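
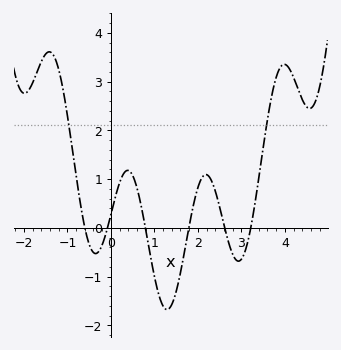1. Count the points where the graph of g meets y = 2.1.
2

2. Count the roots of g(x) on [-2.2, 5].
6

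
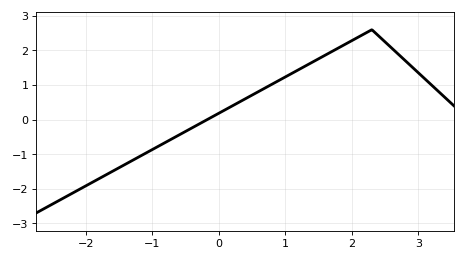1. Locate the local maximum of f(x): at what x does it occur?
2.3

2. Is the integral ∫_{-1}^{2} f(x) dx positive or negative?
positive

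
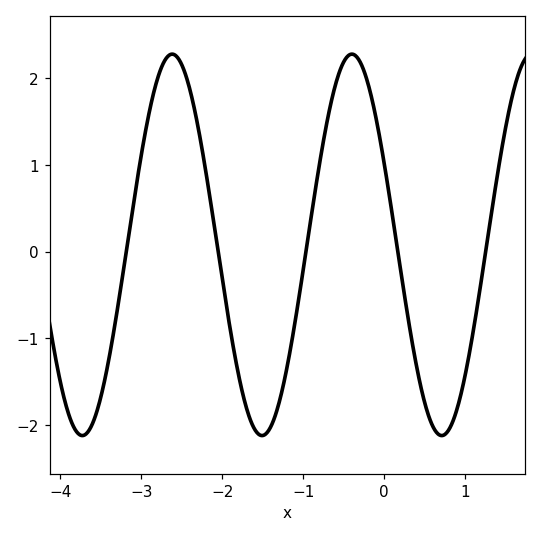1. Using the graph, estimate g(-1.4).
-2.01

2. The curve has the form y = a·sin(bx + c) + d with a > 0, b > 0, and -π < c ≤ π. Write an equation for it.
y = 2.2sin(2.83x + 2.7) + 0.08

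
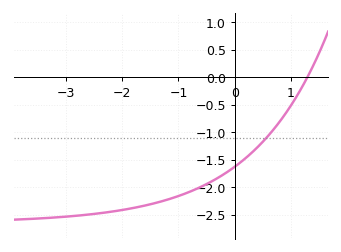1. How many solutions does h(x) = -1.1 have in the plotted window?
1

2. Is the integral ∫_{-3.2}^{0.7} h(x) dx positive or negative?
negative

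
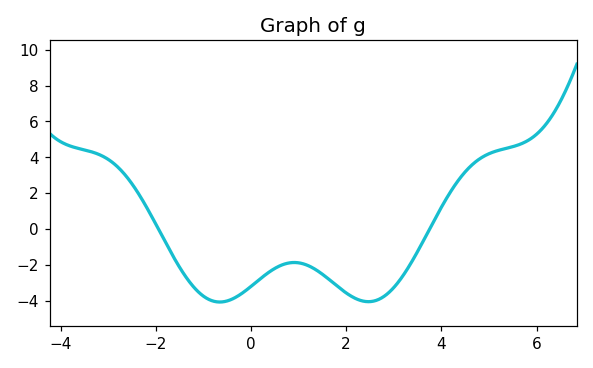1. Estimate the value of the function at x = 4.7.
3.71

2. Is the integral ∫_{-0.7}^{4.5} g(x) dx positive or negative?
negative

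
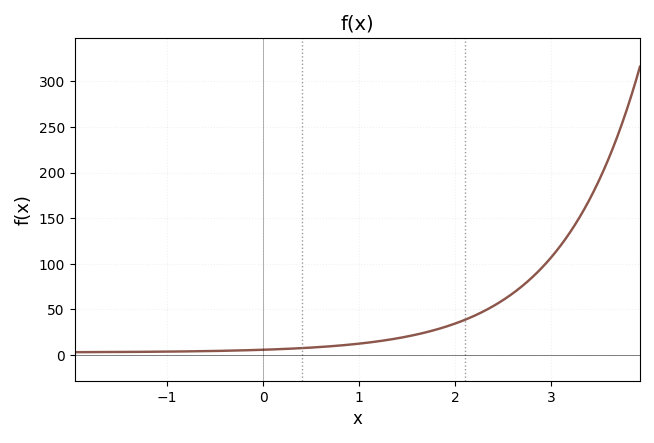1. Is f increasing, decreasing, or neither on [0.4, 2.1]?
increasing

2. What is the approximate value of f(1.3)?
16.7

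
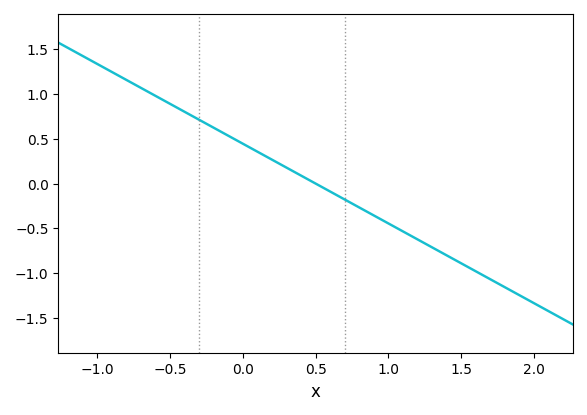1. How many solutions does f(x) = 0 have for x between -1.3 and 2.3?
1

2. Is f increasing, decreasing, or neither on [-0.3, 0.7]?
decreasing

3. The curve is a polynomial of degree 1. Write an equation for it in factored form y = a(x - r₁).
y = -0.89(x - 0.5)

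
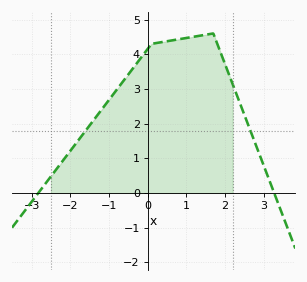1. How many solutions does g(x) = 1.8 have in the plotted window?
2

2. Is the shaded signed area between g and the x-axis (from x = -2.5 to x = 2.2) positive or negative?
positive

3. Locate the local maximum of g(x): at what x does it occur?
1.7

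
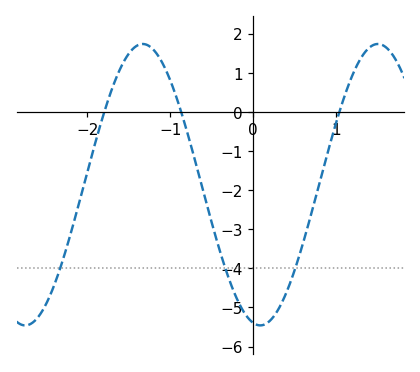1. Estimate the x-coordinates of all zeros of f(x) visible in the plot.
-1.8, -0.9, 1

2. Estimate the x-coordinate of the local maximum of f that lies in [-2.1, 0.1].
-1.3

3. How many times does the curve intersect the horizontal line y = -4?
3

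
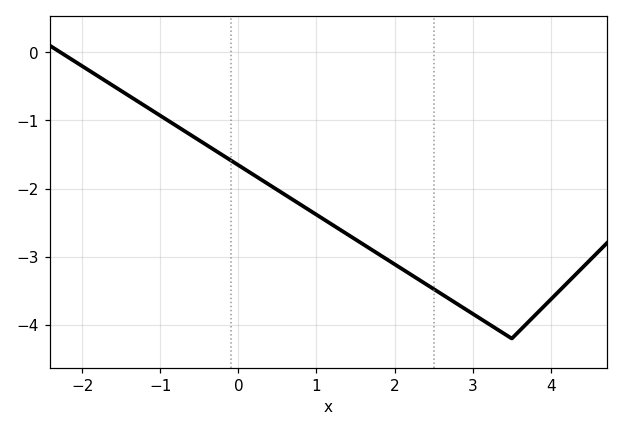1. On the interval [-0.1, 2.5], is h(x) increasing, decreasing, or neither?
decreasing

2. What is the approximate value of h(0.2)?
-1.8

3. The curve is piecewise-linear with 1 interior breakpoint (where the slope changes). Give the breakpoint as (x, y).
(3.5, -4.2)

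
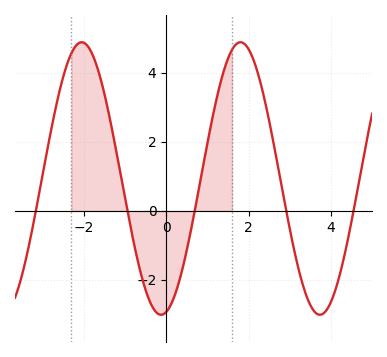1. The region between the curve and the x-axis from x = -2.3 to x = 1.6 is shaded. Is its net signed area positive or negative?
positive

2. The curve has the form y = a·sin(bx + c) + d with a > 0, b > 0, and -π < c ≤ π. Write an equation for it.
y = 3.95sin(1.6x - 1.4) + 0.94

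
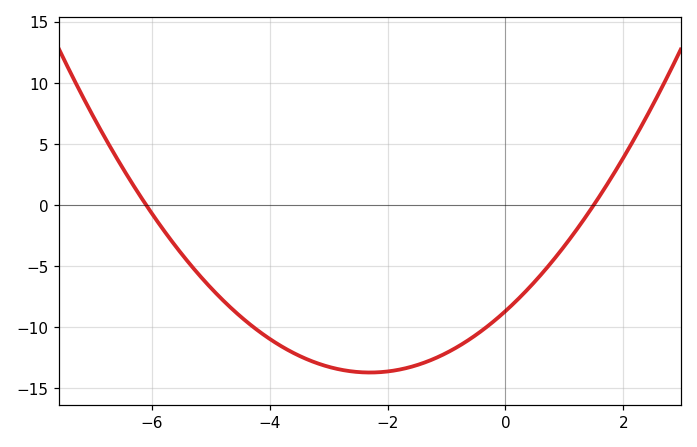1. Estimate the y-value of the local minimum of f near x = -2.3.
-13.7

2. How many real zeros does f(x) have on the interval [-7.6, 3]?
2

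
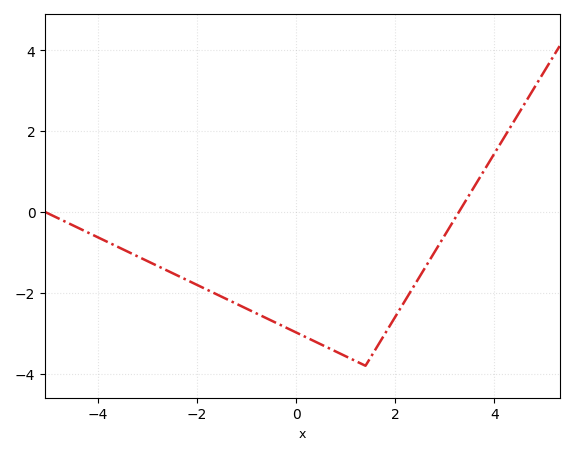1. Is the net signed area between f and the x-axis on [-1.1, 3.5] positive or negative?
negative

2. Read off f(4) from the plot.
1.45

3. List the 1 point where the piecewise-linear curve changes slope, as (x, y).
(1.4, -3.8)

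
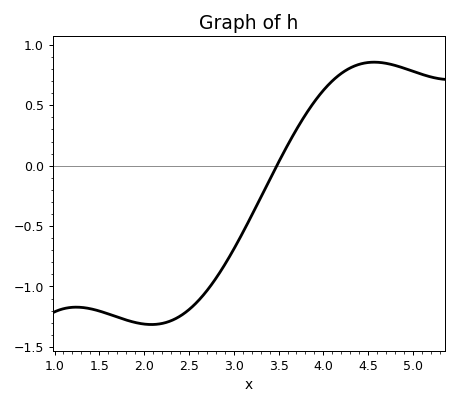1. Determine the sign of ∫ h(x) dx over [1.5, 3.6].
negative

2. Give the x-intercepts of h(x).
3.5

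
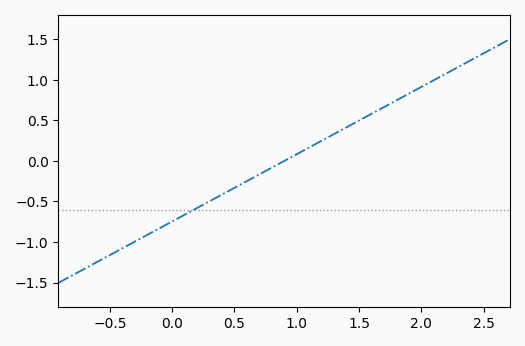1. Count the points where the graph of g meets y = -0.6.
1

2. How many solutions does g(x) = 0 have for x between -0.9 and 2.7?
1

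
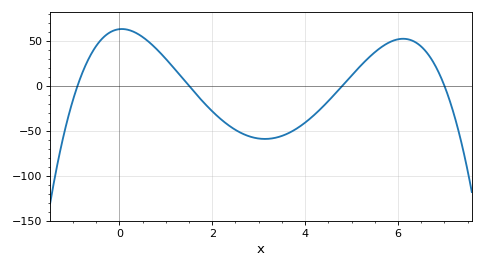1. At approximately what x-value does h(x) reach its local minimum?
3.14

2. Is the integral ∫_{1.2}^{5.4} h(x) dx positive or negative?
negative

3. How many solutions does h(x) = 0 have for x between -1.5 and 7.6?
4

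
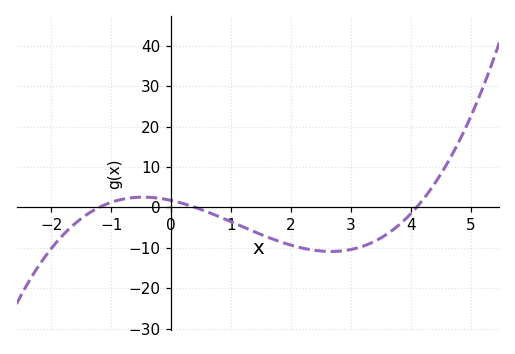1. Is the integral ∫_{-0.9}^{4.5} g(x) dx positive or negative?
negative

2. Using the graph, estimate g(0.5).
-1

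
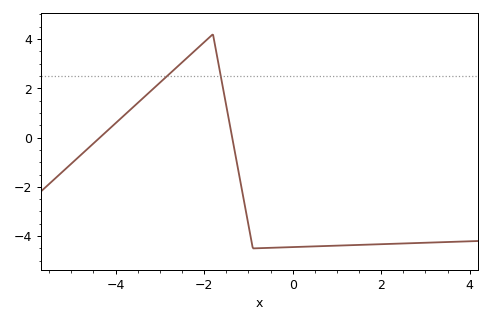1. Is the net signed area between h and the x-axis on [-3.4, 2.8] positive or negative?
negative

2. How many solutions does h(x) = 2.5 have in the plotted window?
2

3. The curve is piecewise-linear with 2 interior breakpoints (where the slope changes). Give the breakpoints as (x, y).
(-1.8, 4.2); (-0.9, -4.5)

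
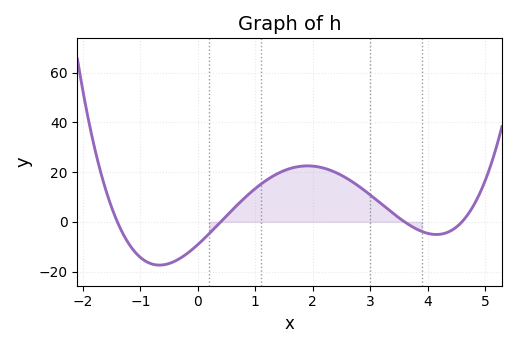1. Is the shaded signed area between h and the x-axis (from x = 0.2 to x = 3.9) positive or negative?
positive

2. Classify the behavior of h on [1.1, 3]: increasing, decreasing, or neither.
neither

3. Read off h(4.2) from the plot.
-6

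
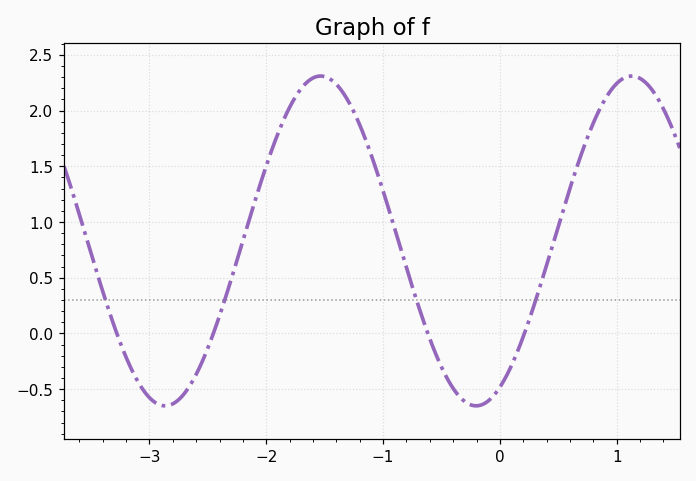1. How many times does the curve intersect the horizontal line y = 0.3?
4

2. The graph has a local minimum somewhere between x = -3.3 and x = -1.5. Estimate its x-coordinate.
-2.87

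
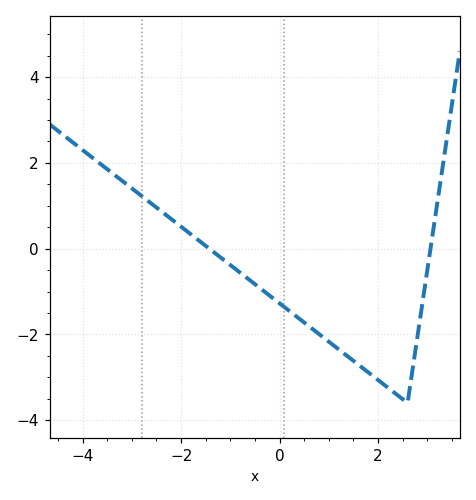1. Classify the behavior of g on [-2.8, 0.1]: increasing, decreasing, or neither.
decreasing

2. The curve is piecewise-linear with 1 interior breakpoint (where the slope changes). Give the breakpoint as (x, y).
(2.6, -3.6)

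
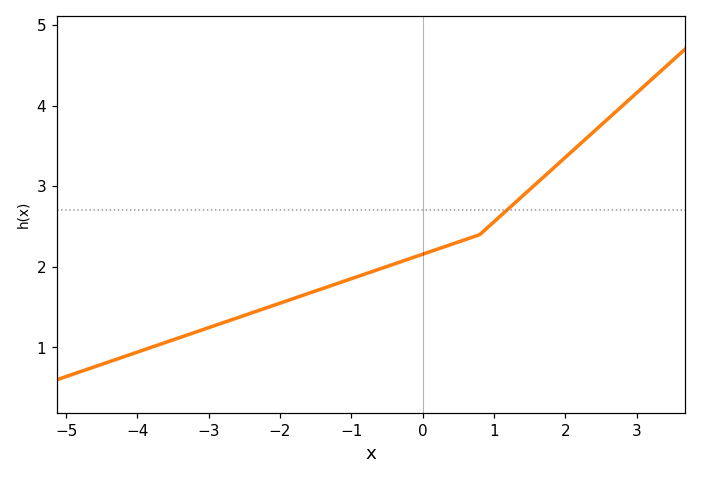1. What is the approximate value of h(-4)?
0.9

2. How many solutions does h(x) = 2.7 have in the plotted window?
1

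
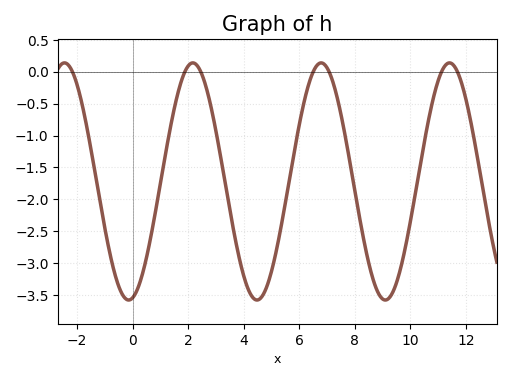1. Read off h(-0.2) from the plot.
-3.57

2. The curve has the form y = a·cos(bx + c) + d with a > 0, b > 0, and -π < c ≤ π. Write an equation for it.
y = 1.86cos(1.36x - 2.95) - 1.72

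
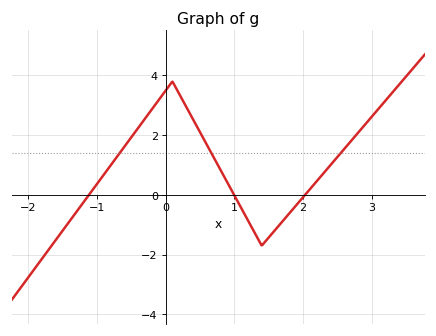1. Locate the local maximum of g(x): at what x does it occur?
0.1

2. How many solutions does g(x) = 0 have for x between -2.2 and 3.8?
3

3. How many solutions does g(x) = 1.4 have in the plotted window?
3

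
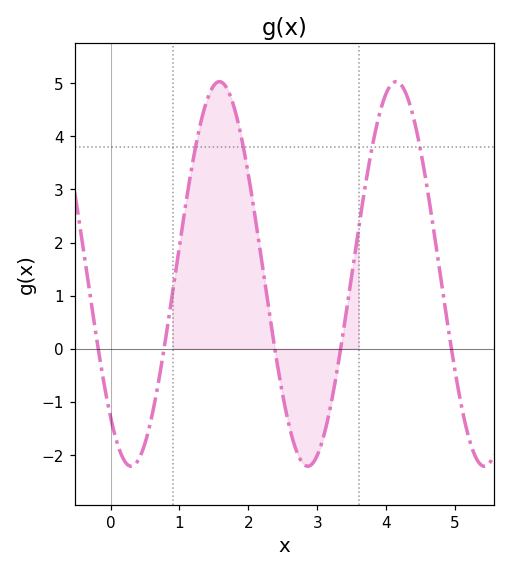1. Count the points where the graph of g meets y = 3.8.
4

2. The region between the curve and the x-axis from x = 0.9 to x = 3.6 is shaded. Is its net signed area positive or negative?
positive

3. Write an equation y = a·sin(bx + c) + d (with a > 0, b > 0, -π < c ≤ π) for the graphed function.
y = 3.62sin(2.45x - 2.3) + 1.41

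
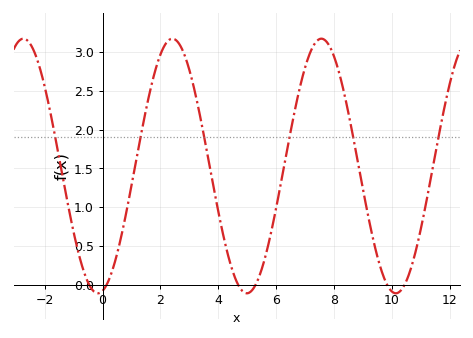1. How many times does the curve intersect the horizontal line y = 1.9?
6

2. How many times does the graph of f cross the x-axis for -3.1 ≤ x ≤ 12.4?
6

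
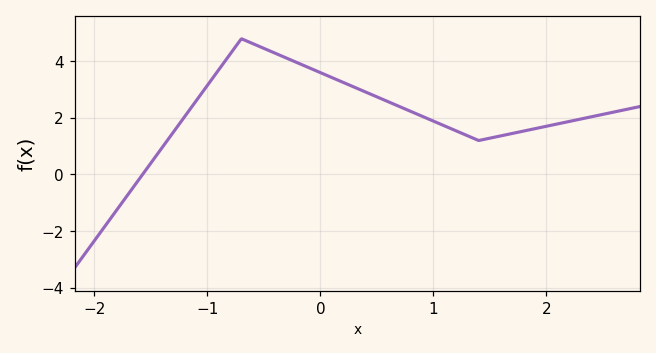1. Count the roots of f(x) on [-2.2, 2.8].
1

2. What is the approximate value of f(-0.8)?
4.2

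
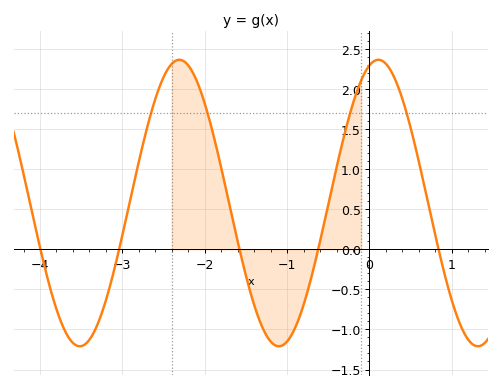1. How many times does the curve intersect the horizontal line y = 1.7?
4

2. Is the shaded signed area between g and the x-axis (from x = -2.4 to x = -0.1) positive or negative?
positive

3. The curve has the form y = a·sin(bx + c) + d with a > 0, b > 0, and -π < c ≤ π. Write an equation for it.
y = 1.79sin(2.6x + 1.3) + 0.58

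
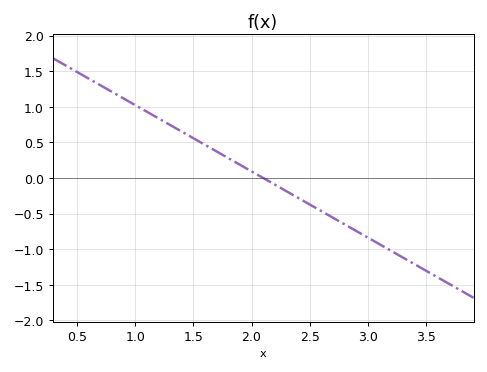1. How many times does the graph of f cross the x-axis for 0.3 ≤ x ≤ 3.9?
1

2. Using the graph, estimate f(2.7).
-0.55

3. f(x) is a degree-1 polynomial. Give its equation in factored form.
y = -0.93(x - 2.1)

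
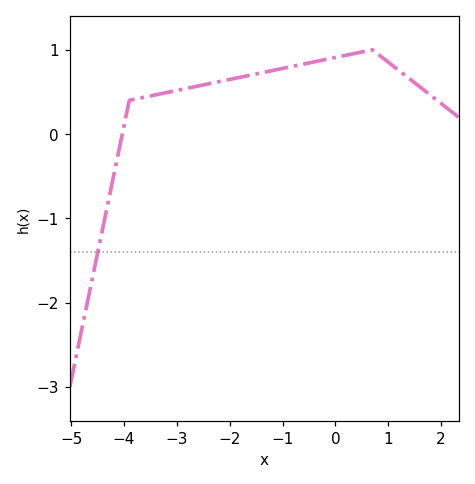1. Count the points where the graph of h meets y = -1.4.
1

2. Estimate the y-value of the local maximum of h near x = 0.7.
1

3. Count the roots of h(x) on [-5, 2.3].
1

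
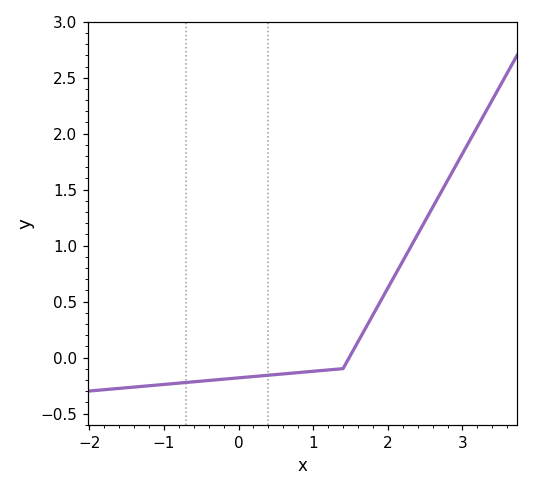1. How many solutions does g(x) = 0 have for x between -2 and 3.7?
1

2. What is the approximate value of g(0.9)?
-0.129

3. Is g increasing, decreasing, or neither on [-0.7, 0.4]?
increasing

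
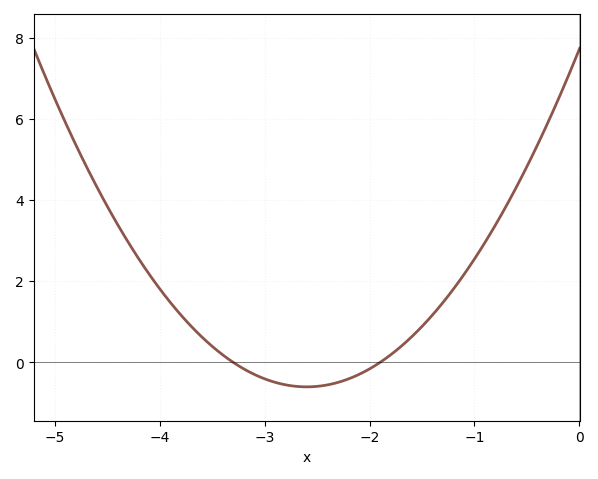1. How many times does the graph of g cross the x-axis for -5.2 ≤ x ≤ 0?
2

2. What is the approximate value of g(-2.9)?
-0.492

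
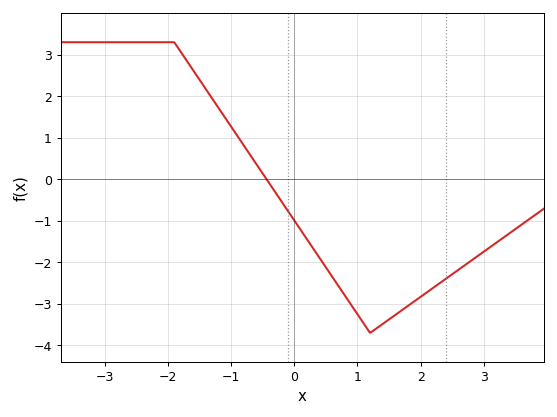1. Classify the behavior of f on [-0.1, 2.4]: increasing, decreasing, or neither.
neither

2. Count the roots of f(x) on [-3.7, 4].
1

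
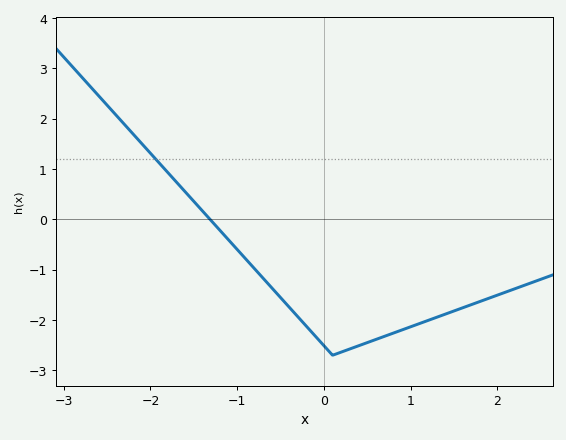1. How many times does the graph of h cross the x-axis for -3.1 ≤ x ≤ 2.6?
1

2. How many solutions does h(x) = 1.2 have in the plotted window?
1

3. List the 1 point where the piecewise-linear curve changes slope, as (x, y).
(0.1, -2.7)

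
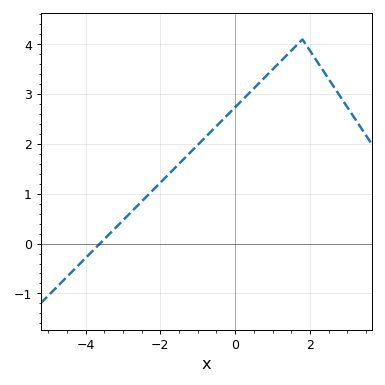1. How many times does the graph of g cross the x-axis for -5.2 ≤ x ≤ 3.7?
1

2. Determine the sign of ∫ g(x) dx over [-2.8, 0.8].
positive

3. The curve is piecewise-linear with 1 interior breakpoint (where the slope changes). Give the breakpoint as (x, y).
(1.8, 4.1)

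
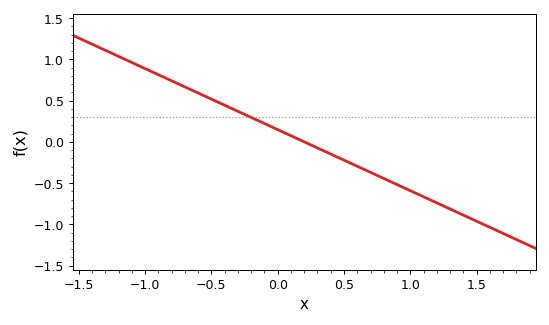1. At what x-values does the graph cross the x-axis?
0.2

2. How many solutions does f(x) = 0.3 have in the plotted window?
1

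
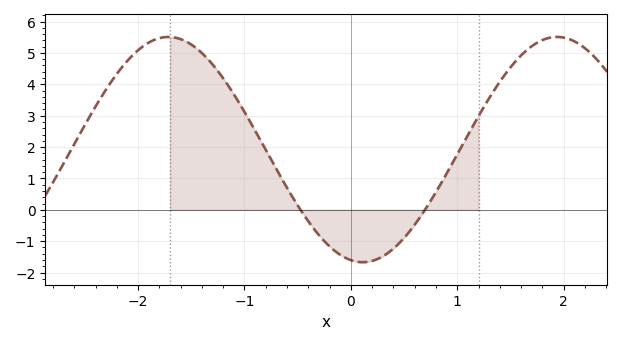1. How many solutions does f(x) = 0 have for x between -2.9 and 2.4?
2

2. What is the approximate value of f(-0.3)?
-0.808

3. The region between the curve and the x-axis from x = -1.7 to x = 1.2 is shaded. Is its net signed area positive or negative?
positive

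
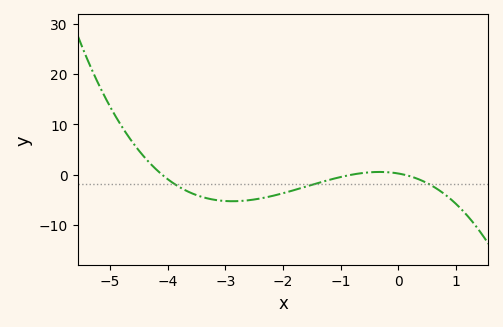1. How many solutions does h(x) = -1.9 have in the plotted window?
3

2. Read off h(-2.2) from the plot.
-4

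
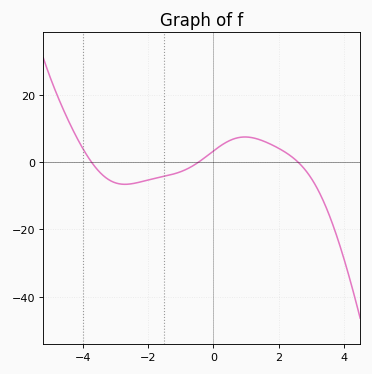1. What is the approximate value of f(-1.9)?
-6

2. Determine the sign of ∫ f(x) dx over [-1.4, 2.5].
positive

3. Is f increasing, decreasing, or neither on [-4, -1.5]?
neither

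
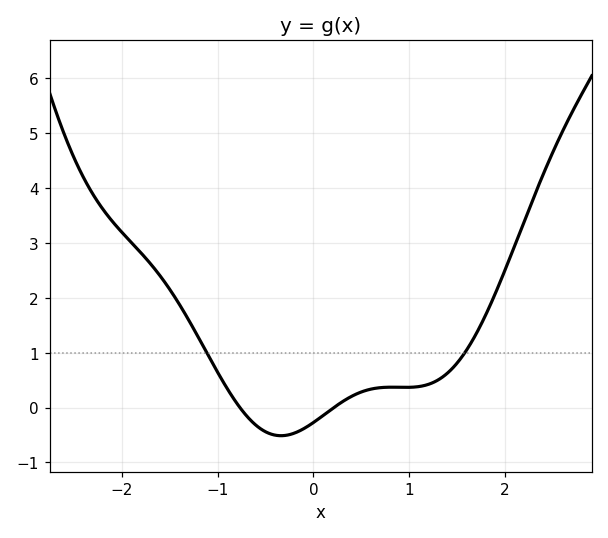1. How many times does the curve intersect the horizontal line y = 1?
2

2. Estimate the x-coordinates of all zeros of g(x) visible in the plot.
-0.8, 0.2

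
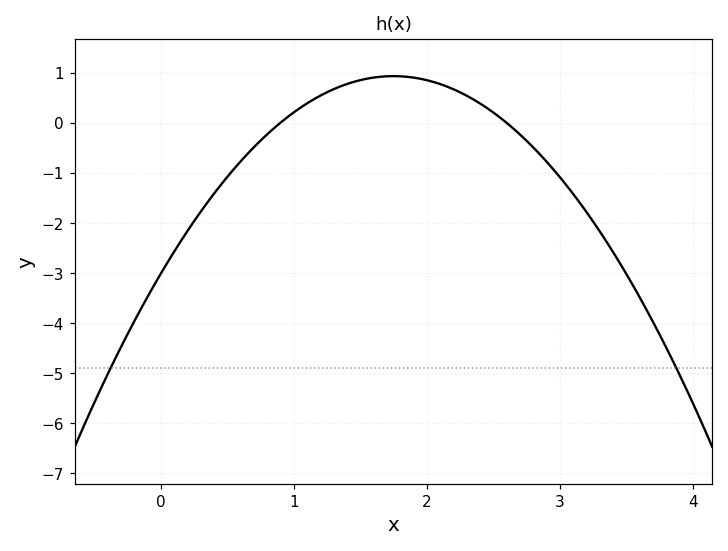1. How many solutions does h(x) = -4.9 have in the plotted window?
2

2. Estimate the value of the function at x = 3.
-1.1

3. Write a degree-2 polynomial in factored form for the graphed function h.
y = -1.29(x - 0.9)(x - 2.6)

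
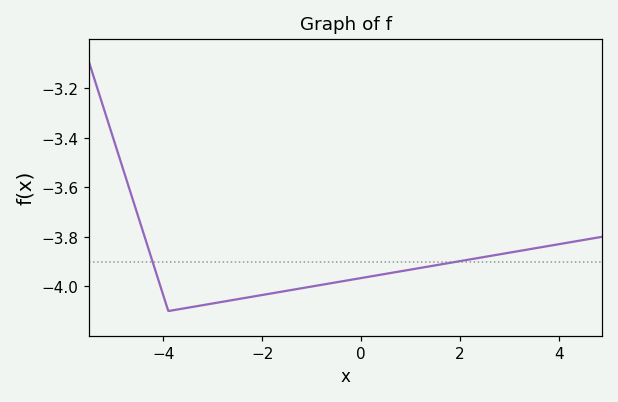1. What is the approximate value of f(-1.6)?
-4.02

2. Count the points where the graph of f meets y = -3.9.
2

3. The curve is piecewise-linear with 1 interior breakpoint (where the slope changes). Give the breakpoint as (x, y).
(-3.9, -4.1)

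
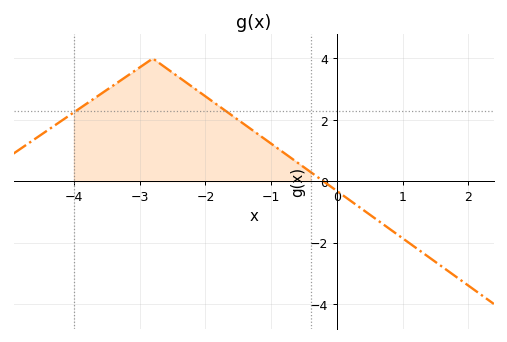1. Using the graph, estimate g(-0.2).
0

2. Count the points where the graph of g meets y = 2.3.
2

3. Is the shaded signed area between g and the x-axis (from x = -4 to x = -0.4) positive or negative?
positive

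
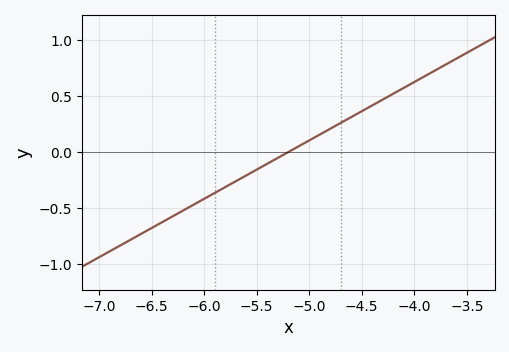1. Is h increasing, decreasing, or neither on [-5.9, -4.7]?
increasing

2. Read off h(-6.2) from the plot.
-0.52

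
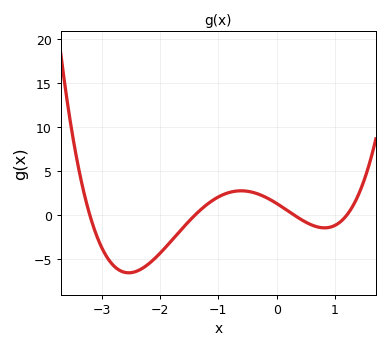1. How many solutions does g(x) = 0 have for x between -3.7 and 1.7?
4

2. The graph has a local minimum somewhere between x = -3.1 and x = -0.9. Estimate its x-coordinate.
-2.54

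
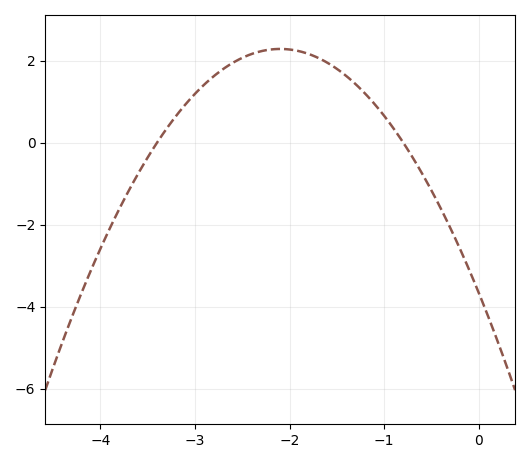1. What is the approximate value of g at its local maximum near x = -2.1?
2.2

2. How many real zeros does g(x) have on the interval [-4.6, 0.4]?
2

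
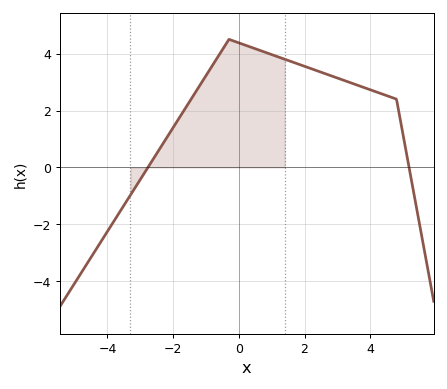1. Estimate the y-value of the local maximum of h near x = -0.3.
4.4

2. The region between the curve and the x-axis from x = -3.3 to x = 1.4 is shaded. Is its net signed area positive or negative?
positive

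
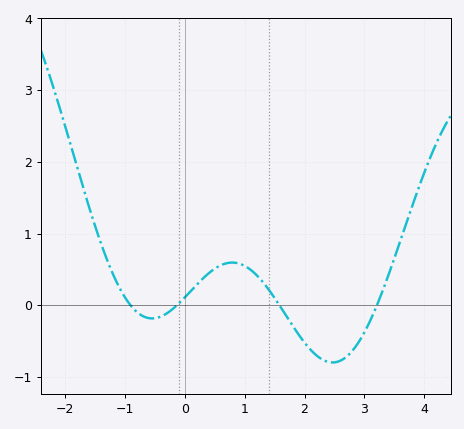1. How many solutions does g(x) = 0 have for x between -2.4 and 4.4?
4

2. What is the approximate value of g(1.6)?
0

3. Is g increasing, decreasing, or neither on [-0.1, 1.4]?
neither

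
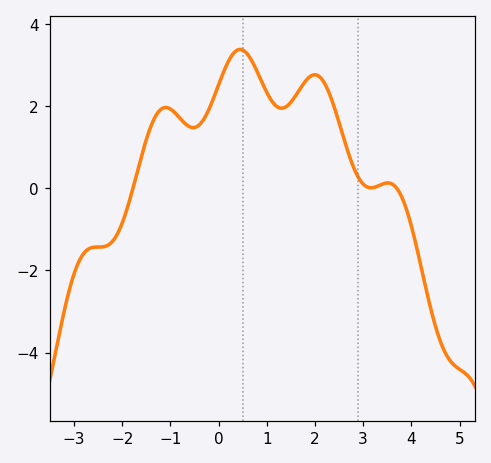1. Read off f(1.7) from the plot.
2.4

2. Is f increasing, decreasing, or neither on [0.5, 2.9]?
neither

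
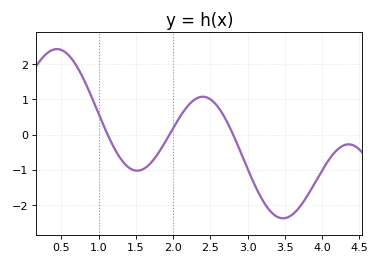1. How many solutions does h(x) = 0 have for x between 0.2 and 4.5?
3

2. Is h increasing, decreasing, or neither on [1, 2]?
neither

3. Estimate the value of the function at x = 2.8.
0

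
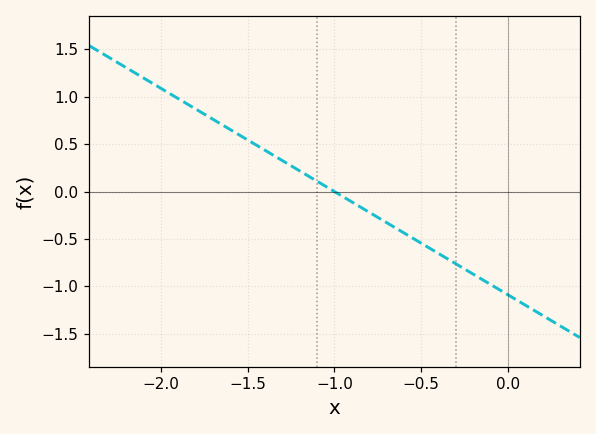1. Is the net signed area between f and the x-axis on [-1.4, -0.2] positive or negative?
negative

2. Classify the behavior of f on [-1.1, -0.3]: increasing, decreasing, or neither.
decreasing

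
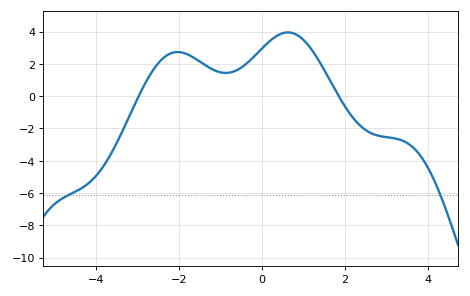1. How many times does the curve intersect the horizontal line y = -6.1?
2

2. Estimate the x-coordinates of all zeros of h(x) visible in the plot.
-2.97, 1.85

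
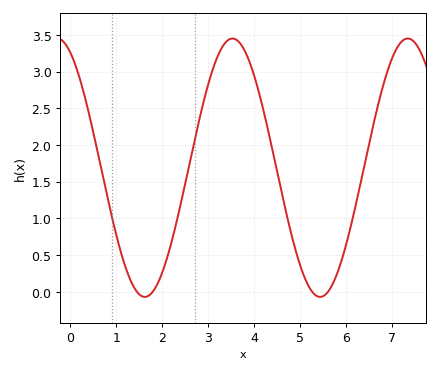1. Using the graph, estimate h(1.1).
0.55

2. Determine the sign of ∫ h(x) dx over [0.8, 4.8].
positive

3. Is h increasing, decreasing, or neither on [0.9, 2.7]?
neither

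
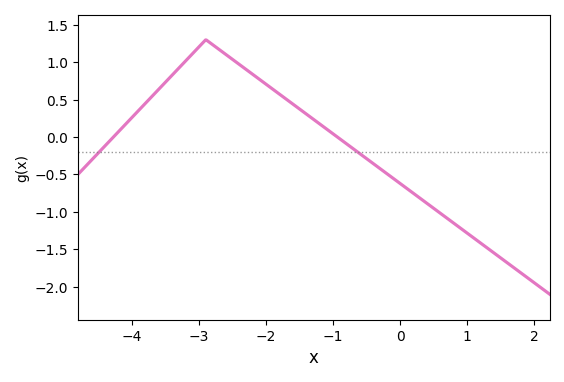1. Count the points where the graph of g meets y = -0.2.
2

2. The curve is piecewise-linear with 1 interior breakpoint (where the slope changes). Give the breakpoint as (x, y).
(-2.9, 1.3)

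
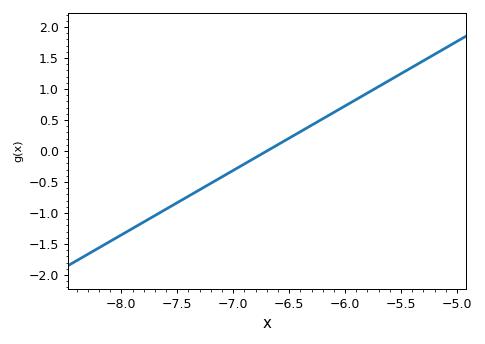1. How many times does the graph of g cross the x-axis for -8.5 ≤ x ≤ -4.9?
1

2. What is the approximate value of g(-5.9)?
0.832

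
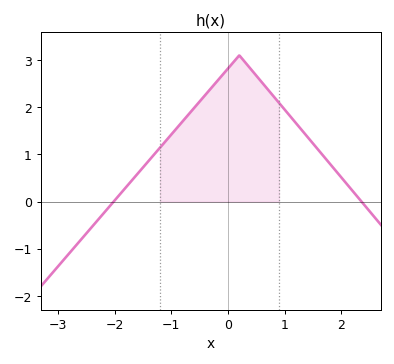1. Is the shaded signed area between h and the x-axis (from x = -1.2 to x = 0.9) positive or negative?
positive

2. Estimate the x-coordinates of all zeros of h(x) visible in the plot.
-2.02, 2.36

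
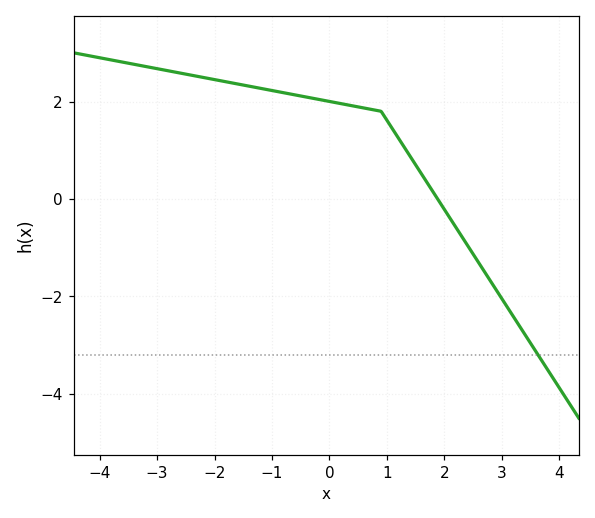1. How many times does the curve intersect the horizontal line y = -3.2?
1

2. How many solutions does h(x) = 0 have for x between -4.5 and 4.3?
1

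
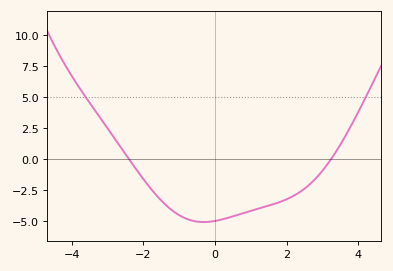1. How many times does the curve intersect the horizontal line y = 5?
2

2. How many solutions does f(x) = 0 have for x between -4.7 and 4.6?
2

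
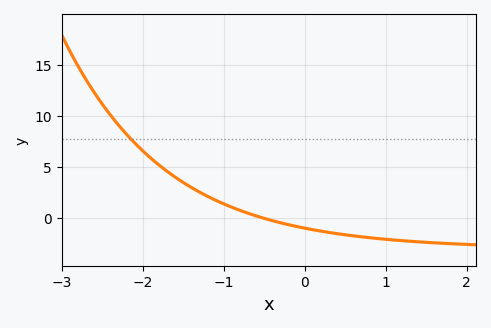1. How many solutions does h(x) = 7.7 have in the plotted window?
1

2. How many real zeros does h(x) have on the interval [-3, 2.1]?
1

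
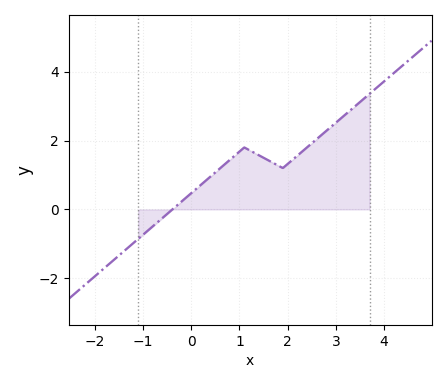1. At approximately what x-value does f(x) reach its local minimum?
1.9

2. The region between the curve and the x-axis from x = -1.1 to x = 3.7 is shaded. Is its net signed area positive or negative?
positive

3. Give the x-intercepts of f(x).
-0.39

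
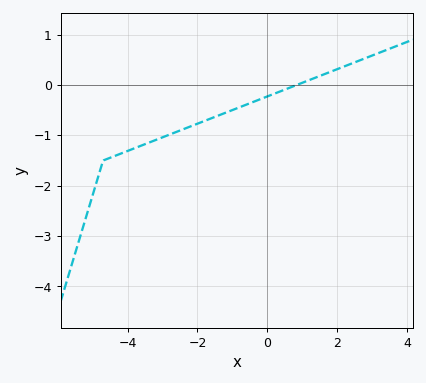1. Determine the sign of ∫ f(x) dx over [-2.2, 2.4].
negative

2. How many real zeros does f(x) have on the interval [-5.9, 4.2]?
1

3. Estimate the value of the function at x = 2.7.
0.5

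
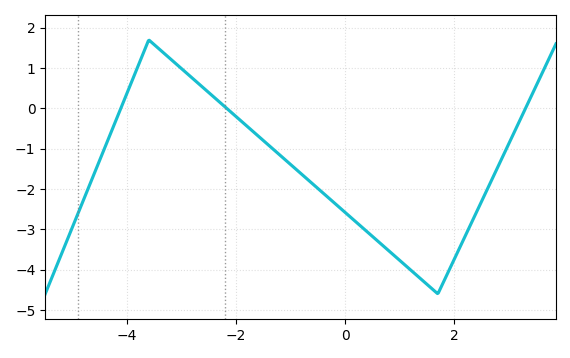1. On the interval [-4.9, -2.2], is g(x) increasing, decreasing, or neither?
neither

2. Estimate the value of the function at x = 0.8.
-3.5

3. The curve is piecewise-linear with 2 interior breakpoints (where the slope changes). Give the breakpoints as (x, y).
(-3.6, 1.7); (1.7, -4.6)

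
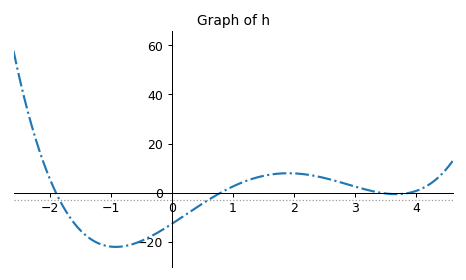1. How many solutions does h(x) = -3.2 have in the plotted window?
2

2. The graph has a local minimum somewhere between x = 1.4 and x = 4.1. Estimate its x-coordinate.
3.7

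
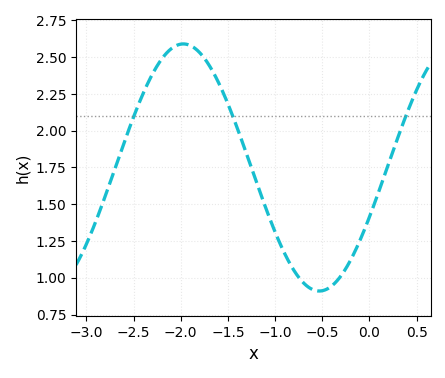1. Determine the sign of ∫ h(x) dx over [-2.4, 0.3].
positive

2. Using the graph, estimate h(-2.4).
2.26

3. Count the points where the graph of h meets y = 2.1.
3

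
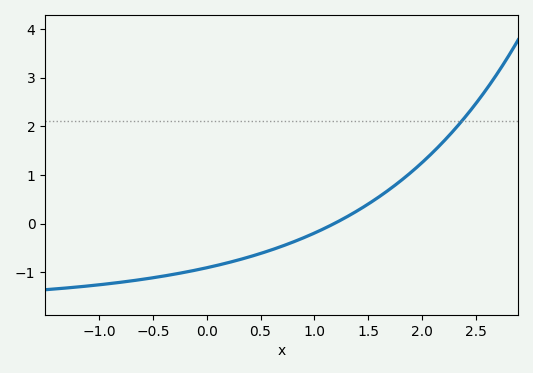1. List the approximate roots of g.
1.2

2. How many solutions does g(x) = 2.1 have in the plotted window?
1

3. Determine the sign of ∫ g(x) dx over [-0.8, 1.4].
negative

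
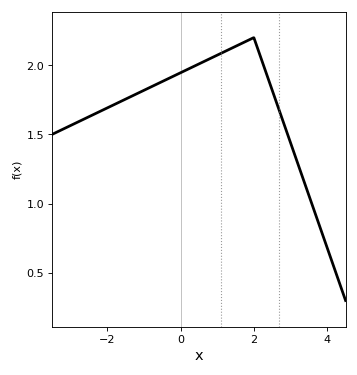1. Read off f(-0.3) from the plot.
1.91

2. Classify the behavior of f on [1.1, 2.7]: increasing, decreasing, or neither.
neither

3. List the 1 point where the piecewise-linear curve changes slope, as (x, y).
(2, 2.2)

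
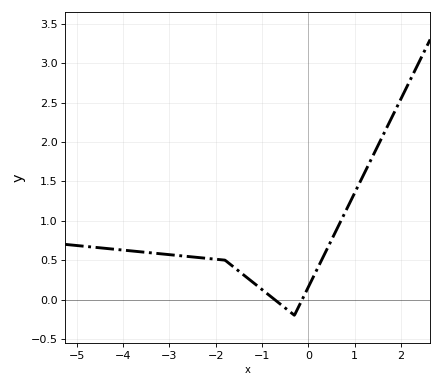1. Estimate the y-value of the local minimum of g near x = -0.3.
-0.2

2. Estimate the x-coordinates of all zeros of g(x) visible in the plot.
-0.729, -0.132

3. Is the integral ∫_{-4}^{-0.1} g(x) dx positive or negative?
positive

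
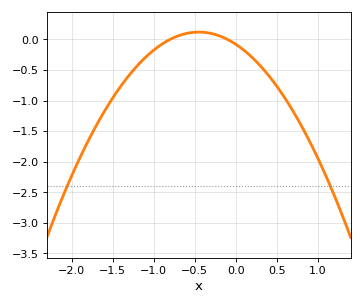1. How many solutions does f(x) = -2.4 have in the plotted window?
2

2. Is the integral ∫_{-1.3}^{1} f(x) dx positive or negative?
negative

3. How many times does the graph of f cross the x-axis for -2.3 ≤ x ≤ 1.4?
2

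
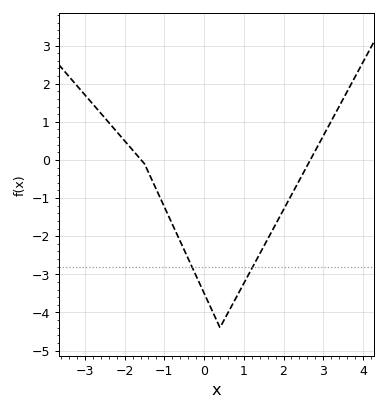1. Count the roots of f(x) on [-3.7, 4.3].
2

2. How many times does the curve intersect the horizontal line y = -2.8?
2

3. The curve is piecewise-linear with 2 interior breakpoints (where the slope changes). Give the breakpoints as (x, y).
(-1.5, -0.1); (0.4, -4.4)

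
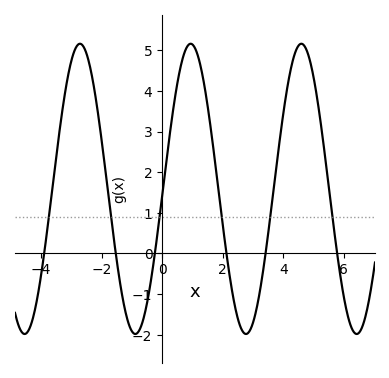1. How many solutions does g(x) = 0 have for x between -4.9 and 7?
6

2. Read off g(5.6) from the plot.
1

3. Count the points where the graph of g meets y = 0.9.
6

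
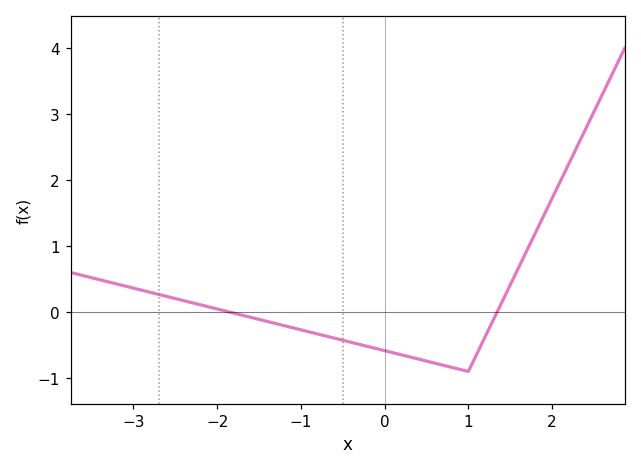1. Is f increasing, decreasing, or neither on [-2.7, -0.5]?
decreasing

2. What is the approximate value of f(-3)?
0.363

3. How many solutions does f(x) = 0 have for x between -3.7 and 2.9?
2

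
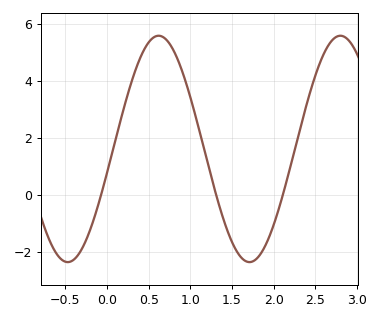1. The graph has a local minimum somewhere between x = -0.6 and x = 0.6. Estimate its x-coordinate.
-0.472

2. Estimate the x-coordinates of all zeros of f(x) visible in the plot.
-0.072, 1.31, 2.11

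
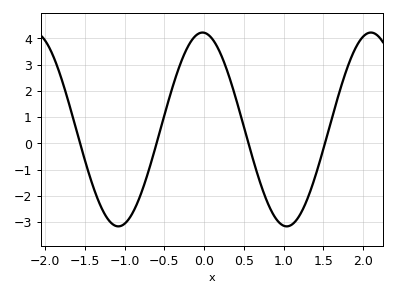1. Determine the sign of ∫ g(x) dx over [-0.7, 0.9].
positive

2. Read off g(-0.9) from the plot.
-2.7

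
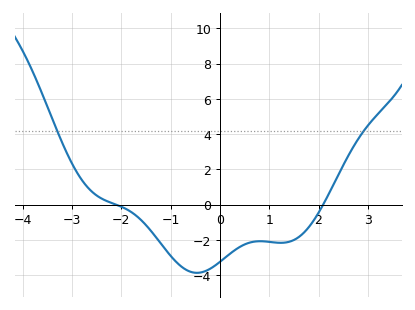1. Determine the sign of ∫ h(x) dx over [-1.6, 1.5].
negative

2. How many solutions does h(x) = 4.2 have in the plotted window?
2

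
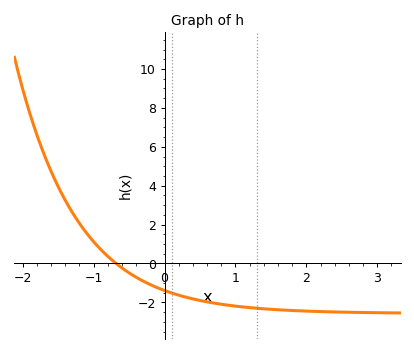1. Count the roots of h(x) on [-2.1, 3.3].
1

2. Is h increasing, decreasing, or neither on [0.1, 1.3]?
decreasing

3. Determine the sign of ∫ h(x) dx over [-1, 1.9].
negative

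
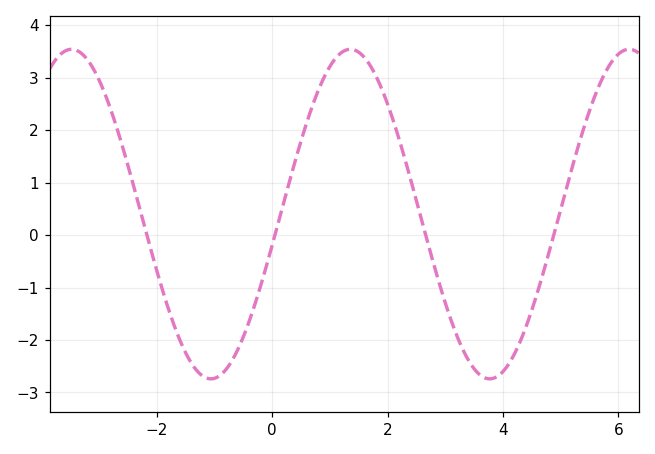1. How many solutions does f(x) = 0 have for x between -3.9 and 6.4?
4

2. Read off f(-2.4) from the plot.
0.9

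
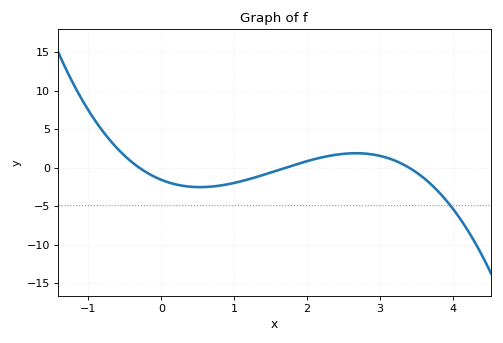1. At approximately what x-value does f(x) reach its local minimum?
0.5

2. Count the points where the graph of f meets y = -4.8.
1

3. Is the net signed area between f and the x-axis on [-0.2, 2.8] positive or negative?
negative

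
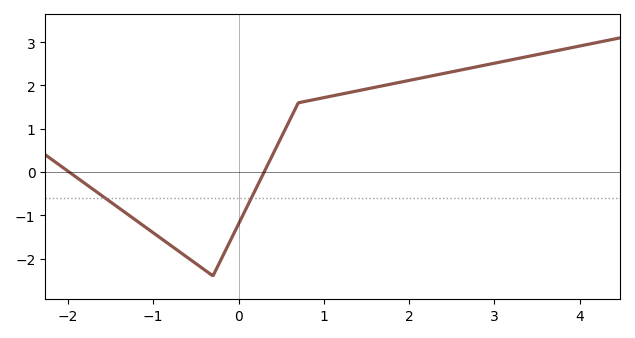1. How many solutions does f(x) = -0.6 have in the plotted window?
2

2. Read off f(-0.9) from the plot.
-1.55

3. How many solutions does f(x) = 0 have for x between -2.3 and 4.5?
2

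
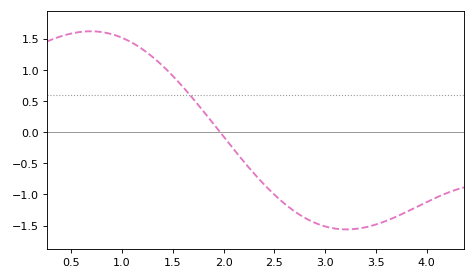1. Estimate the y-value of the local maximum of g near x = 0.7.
1.6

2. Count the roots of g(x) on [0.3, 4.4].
1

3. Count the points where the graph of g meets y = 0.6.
1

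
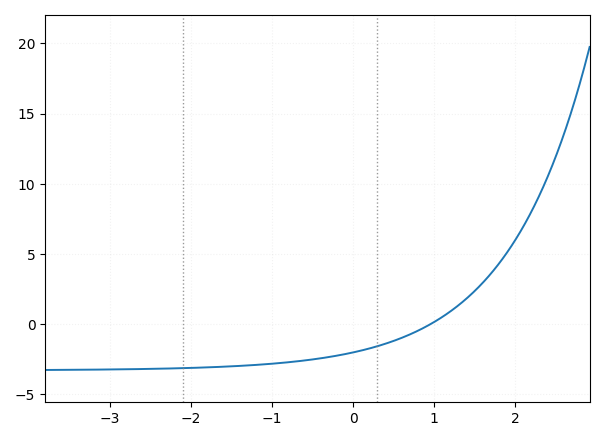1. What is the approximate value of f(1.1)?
0.513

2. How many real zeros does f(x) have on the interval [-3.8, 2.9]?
1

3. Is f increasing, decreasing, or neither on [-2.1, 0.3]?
increasing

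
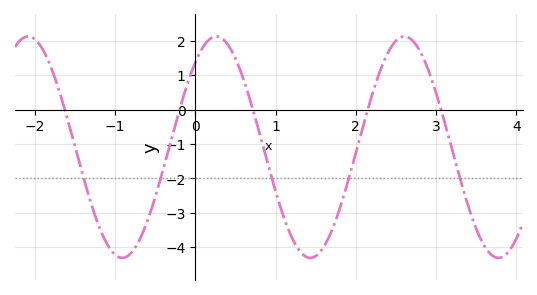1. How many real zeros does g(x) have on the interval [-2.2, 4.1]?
5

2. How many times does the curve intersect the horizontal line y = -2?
5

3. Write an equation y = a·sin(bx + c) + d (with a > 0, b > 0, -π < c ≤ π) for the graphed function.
y = 3.22sin(2.7x + 0.87) - 1.09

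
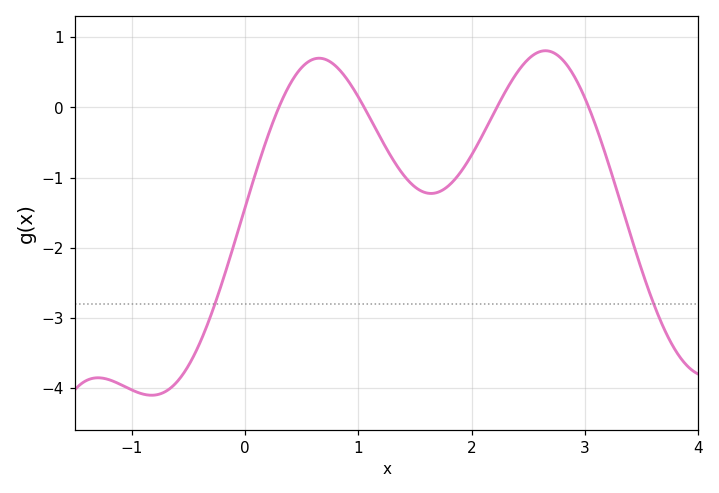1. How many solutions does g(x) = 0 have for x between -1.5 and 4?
4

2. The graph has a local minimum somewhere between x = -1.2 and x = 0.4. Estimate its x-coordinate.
-0.826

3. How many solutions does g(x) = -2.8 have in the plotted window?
2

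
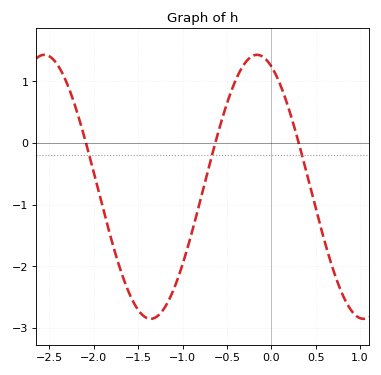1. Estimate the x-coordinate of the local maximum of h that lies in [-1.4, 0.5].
-0.16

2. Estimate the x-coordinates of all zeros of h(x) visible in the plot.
-2.09, -0.631, 0.31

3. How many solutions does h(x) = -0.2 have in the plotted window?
3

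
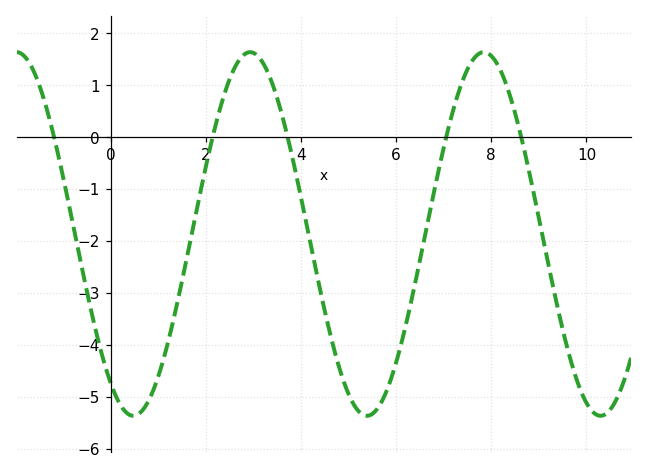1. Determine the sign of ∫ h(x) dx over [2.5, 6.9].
negative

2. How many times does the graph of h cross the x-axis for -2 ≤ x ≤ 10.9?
5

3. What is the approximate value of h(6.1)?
-4.01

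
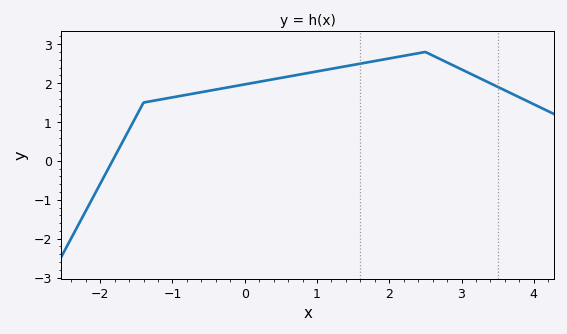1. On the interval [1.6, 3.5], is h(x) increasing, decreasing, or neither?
neither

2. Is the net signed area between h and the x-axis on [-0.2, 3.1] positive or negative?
positive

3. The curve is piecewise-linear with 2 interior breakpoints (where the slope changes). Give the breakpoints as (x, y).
(-1.4, 1.5); (2.5, 2.8)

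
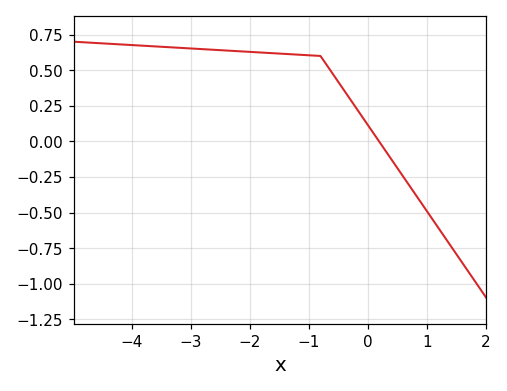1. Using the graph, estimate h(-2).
0.65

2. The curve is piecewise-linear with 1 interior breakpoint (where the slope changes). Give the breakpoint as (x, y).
(-0.8, 0.6)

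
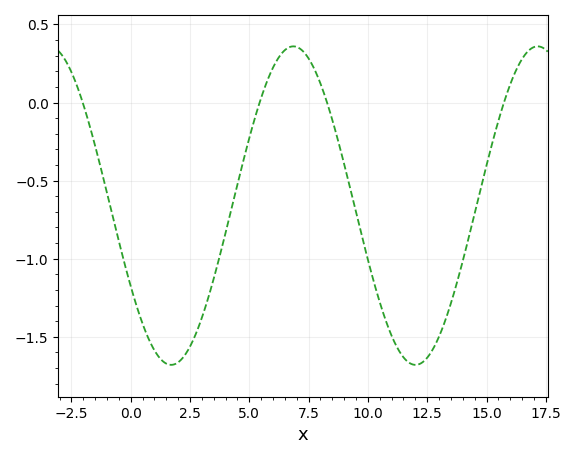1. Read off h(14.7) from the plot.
-0.586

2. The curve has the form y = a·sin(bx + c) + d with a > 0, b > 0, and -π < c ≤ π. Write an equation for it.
y = 1.02sin(0.61x - 2.61) - 0.66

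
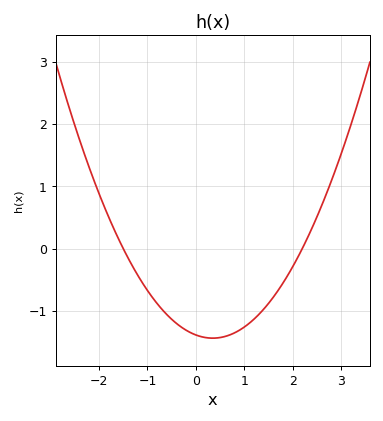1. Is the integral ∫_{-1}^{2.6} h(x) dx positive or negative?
negative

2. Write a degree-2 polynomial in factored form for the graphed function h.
y = 0.42(x + 1.5)(x - 2.2)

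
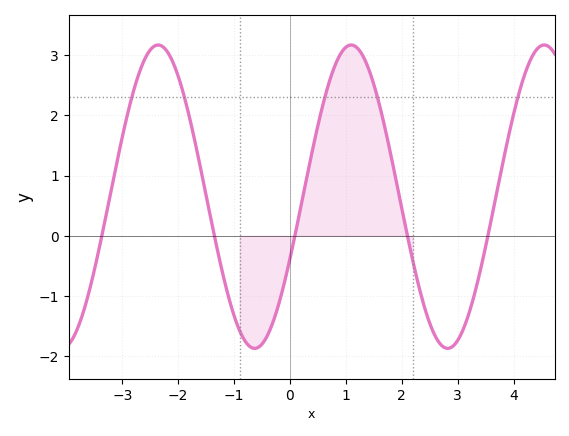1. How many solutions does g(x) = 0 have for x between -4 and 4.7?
5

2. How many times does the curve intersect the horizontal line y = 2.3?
5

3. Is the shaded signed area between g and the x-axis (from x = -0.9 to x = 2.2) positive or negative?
positive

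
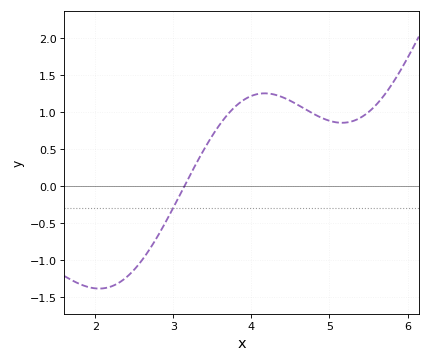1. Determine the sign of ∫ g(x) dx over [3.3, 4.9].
positive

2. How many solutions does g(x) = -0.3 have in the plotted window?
1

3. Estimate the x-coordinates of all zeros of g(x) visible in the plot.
3.1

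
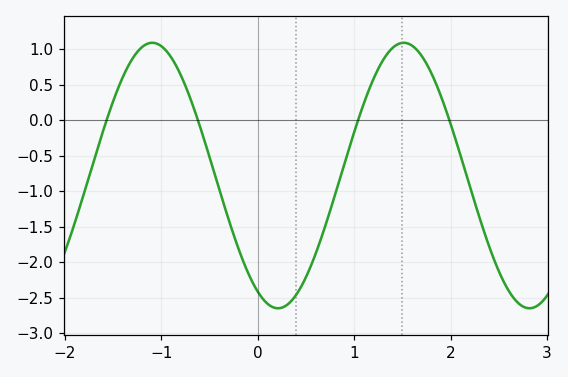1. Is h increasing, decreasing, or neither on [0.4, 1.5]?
increasing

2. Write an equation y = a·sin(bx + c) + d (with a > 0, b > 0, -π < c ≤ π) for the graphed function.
y = 1.87sin(2.4x - 2.1) - 0.78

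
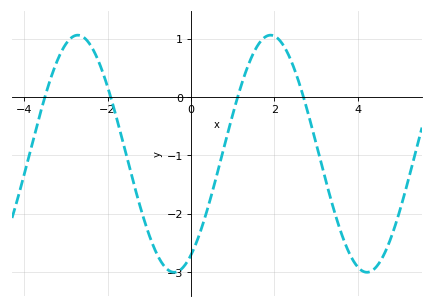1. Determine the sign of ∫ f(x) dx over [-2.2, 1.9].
negative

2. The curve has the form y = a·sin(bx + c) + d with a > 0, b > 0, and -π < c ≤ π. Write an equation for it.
y = 2.03sin(1.36x - 1.02) - 0.97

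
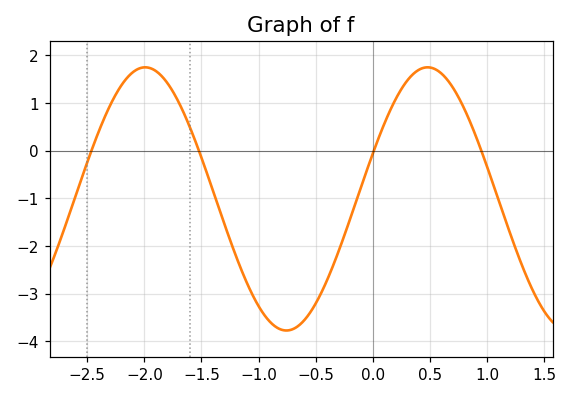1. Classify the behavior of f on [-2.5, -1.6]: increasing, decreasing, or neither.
neither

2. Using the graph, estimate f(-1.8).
1.42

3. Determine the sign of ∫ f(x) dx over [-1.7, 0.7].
negative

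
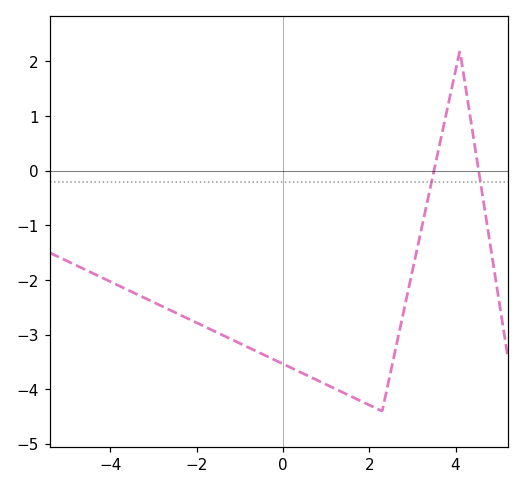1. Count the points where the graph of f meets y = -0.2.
2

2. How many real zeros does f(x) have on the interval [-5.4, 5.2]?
2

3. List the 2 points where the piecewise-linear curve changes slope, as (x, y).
(2.3, -4.4); (4.1, 2.2)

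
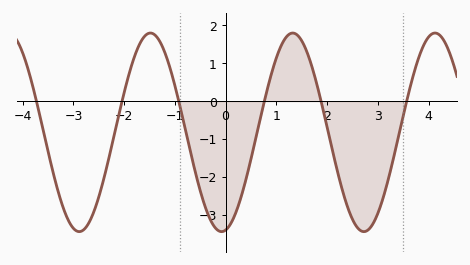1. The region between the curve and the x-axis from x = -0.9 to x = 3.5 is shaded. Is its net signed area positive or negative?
negative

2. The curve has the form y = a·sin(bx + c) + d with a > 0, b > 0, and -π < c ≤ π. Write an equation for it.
y = 2.62sin(2.24x - 1.39) - 0.82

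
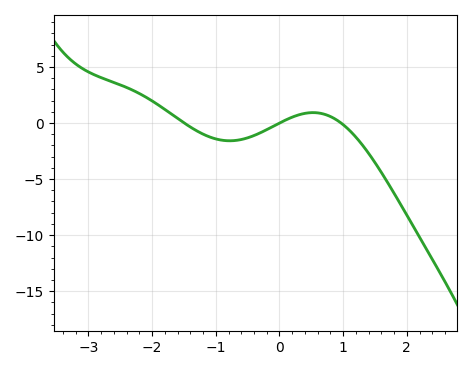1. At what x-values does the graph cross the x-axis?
-1.5, 0, 1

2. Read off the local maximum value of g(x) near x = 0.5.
1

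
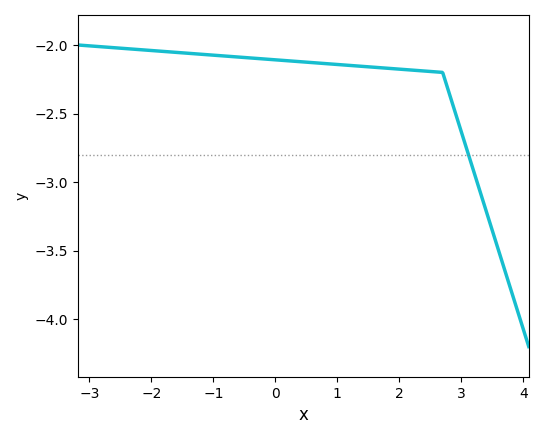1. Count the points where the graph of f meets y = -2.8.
1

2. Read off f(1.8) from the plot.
-2.15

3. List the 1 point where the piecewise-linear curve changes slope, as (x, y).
(2.7, -2.2)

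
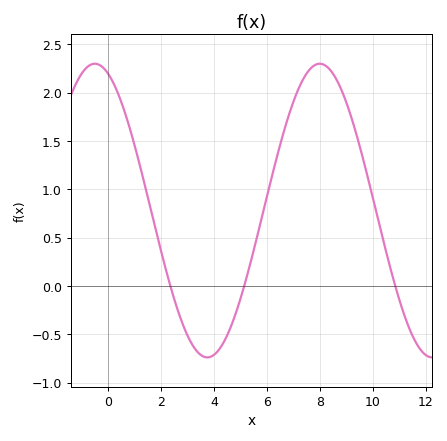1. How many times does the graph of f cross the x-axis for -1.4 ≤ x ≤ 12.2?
3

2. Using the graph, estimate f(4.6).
-0.447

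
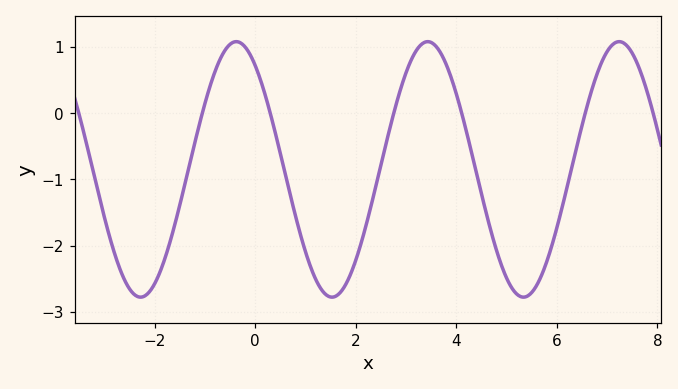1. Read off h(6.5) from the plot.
-0.2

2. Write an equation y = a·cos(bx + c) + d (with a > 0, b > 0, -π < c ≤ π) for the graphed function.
y = 1.93cos(1.6x + 0.62) - 0.85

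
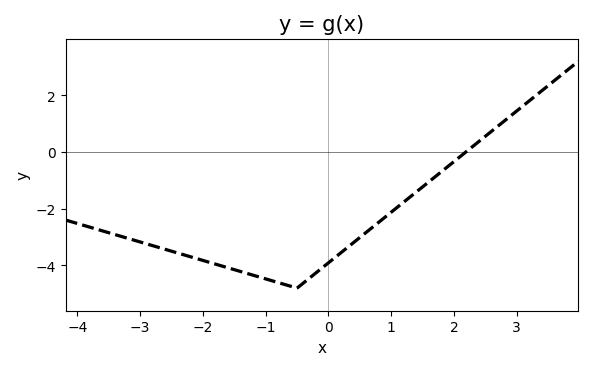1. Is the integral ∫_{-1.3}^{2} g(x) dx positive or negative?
negative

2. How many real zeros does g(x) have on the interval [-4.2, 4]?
1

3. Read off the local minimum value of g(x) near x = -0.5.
-4.8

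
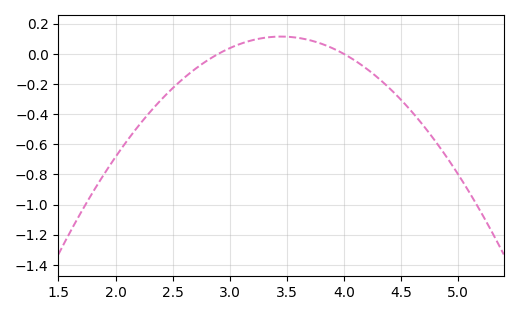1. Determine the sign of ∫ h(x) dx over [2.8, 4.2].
positive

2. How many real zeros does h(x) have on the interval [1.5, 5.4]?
2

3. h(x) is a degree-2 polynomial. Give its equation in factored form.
y = -0.38(x - 2.9)(x - 4)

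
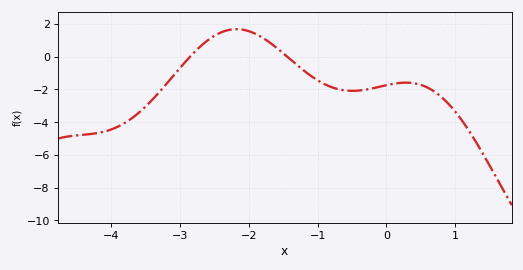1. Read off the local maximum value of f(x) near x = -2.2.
1.68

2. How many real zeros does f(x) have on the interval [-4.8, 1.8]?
2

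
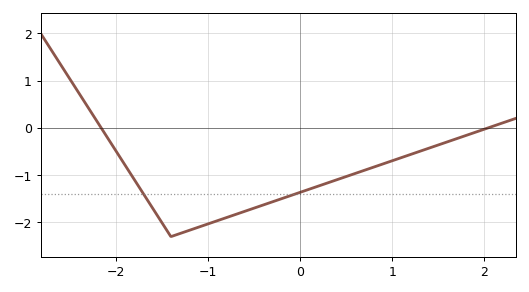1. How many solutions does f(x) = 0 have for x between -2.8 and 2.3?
2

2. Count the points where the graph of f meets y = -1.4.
2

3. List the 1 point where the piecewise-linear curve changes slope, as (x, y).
(-1.4, -2.3)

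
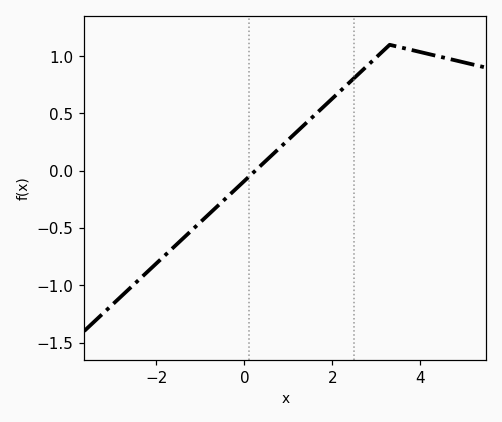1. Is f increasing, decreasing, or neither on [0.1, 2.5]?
increasing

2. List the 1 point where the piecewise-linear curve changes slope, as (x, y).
(3.3, 1.1)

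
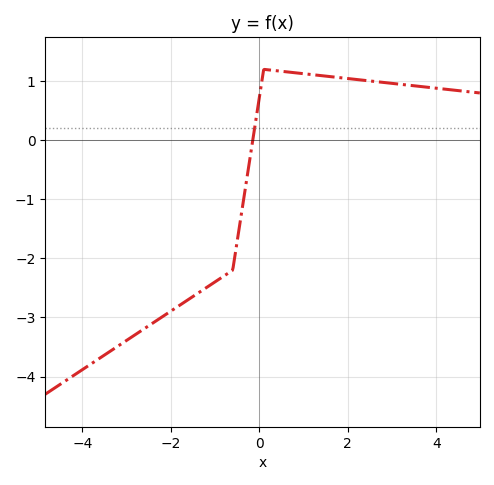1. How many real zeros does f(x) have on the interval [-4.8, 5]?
1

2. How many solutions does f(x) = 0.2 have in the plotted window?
1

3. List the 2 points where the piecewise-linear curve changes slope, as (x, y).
(-0.6, -2.2); (0.1, 1.2)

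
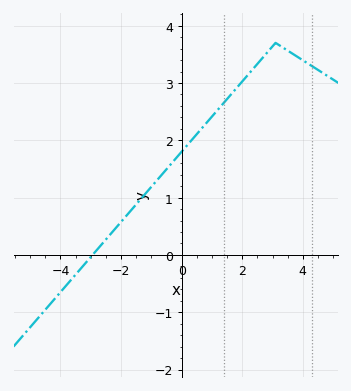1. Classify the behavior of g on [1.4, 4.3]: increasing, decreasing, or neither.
neither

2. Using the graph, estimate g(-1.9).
0.6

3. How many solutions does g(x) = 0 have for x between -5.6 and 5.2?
1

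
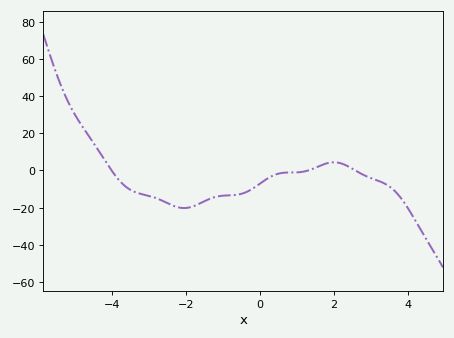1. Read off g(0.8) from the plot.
-1.12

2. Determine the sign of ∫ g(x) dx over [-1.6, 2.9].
negative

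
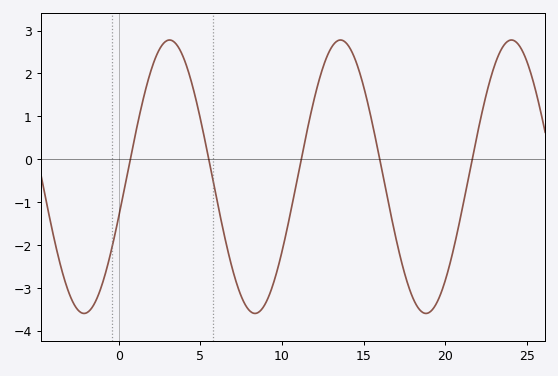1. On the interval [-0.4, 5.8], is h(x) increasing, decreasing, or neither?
neither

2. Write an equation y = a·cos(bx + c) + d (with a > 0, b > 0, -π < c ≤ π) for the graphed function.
y = 3.19cos(0.6x - 1.9) - 0.41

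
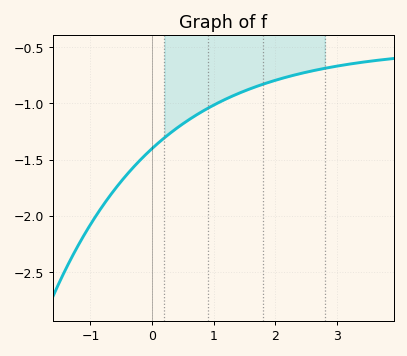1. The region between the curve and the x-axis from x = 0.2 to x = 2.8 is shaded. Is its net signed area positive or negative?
negative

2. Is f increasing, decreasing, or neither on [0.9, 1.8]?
increasing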